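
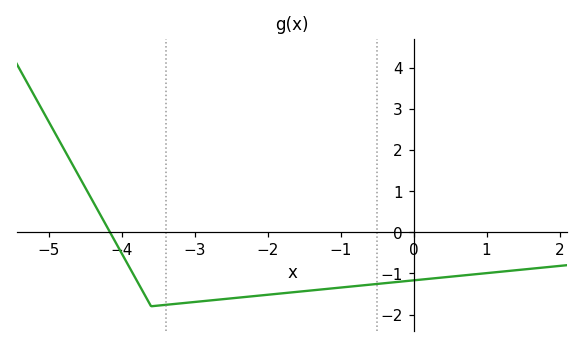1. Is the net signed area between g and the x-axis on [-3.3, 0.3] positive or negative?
negative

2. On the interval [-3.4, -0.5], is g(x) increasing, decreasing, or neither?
increasing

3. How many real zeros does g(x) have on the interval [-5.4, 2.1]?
1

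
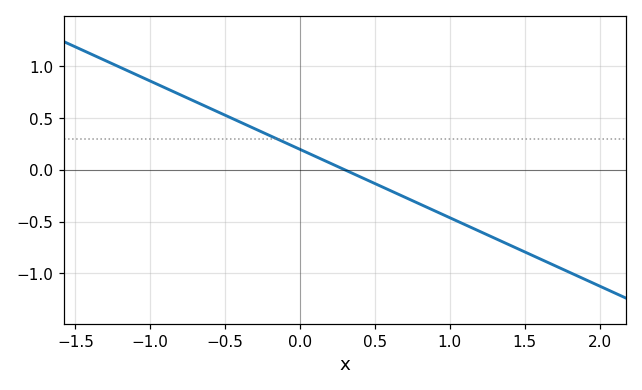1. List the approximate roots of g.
0.3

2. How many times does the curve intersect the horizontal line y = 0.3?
1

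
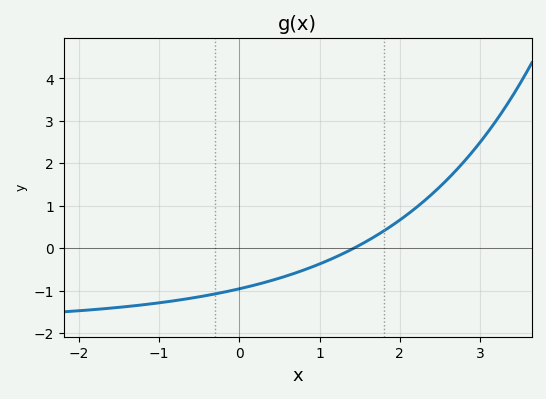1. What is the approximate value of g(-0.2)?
-1.03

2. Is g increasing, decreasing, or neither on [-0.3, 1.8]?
increasing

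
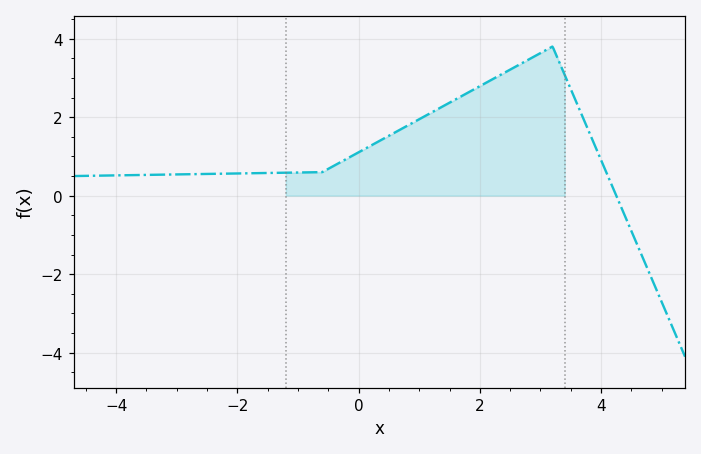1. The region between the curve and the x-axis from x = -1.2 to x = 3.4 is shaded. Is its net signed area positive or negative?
positive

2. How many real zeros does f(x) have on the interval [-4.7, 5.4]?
1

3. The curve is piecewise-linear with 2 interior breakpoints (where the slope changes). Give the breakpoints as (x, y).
(-0.6, 0.6); (3.2, 3.8)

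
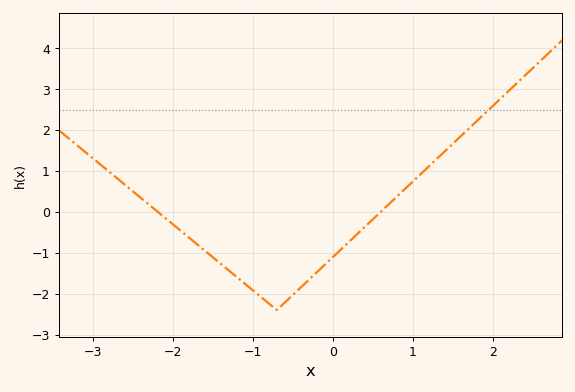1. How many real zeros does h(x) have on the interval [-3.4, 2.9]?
2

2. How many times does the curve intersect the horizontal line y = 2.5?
1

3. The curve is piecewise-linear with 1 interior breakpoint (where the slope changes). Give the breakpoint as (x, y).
(-0.7, -2.4)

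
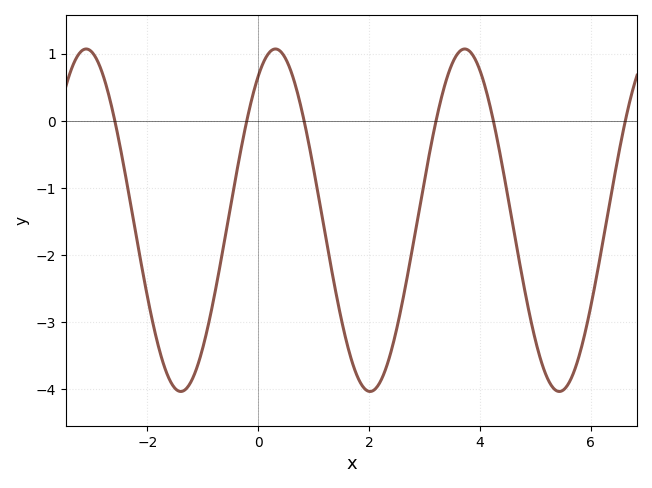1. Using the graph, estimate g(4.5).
-1.11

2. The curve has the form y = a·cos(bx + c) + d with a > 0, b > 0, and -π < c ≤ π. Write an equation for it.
y = 2.55cos(1.84x - 0.572) - 1.48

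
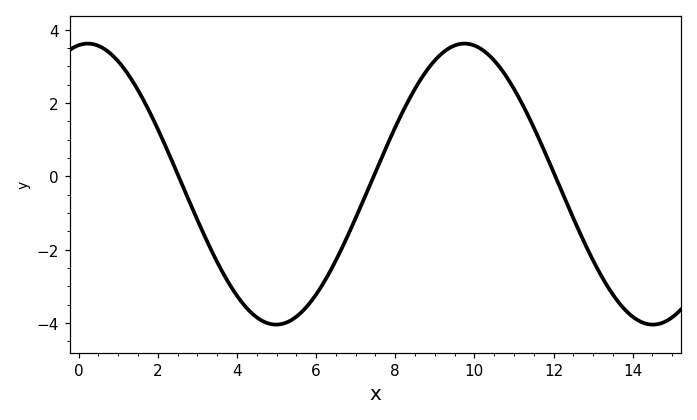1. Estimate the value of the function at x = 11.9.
0.365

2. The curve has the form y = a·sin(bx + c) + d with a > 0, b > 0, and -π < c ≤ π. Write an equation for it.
y = 3.83sin(0.66x + 1.42) - 0.21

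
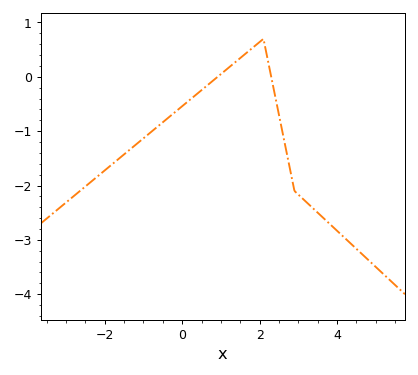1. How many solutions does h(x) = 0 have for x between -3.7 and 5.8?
2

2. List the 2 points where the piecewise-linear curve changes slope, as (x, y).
(2.1, 0.7); (2.9, -2.1)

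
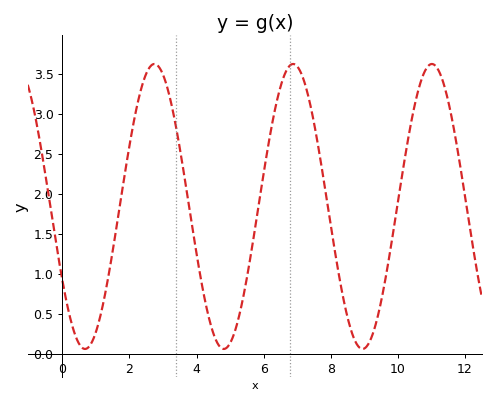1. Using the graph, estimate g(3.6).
2.32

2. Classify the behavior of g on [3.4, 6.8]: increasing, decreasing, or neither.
neither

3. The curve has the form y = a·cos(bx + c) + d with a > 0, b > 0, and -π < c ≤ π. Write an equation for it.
y = 1.78cos(1.52x + 2.11) + 1.84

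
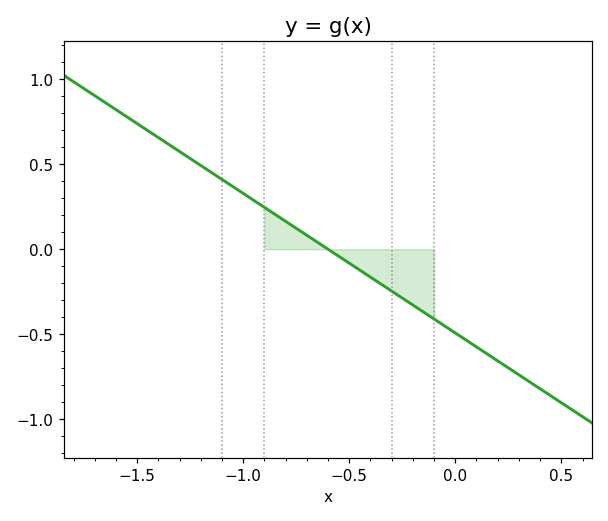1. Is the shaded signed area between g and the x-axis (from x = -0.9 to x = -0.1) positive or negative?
negative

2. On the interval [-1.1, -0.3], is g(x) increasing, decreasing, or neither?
decreasing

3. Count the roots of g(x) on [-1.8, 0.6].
1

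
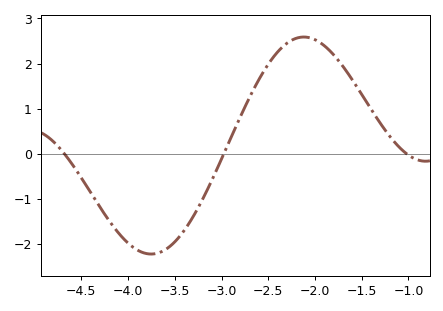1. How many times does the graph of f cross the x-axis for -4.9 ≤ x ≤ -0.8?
3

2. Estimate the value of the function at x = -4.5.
-0.531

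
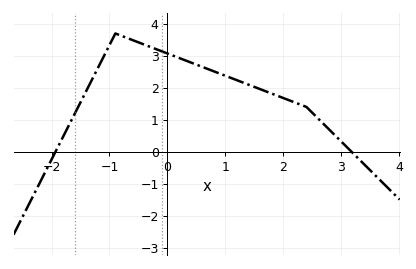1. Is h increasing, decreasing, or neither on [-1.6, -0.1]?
neither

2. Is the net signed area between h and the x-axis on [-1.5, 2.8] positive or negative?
positive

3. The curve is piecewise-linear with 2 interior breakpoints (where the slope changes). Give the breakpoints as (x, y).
(-0.9, 3.7); (2.4, 1.4)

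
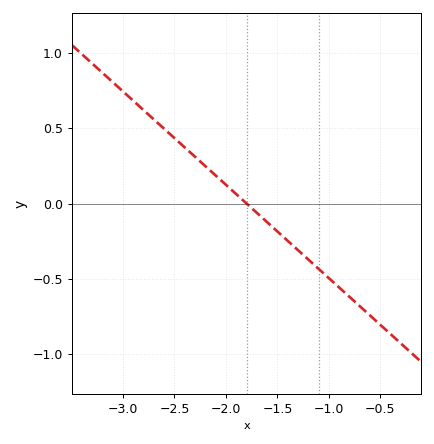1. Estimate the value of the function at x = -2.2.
0.248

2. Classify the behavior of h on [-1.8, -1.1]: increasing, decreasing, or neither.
decreasing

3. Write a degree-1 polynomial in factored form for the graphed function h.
y = -0.62(x + 1.8)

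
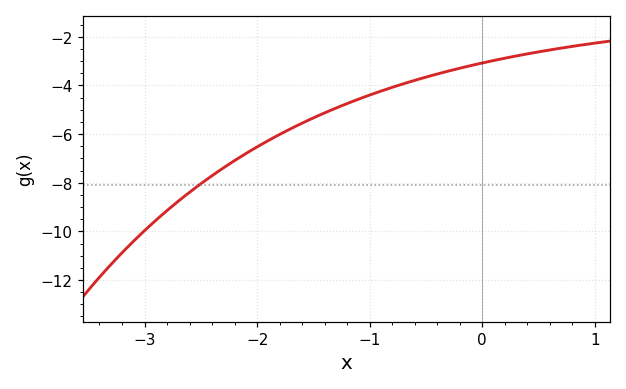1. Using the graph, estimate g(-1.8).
-6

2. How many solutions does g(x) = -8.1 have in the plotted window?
1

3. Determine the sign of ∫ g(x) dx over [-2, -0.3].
negative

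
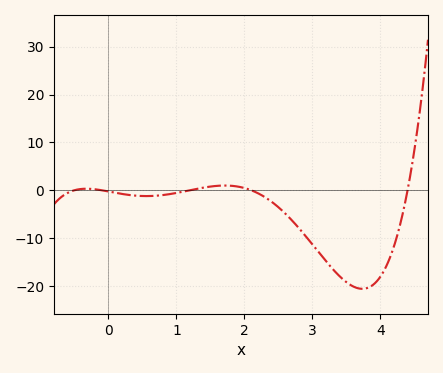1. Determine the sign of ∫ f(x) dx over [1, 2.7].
negative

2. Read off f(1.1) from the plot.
0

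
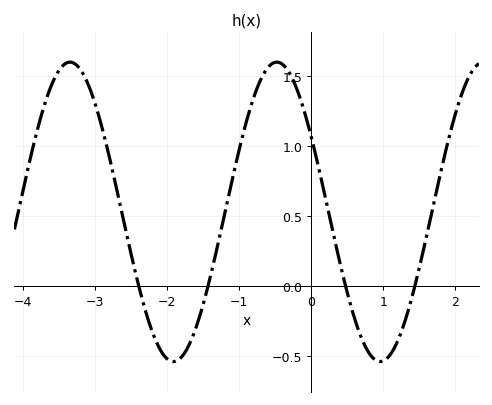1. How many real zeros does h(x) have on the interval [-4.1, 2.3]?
4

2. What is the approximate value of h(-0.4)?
1.59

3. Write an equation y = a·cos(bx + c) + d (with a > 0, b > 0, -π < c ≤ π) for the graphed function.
y = 1.07cos(2.19x + 1.04) + 0.53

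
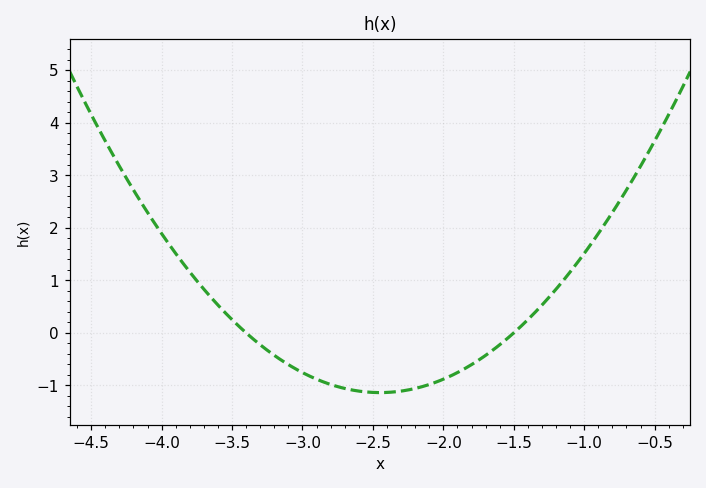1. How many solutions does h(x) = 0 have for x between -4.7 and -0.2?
2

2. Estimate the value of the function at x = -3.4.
0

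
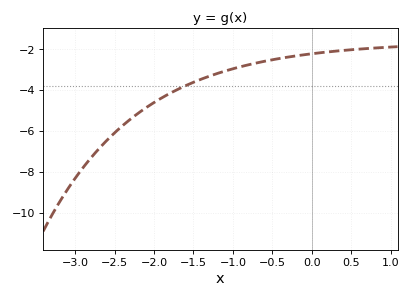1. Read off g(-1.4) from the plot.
-3.4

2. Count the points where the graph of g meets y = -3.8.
1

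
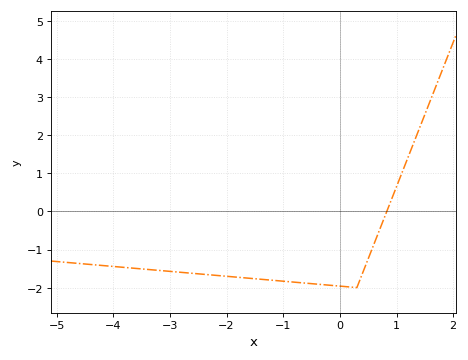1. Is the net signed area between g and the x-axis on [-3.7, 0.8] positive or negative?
negative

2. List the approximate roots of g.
0.8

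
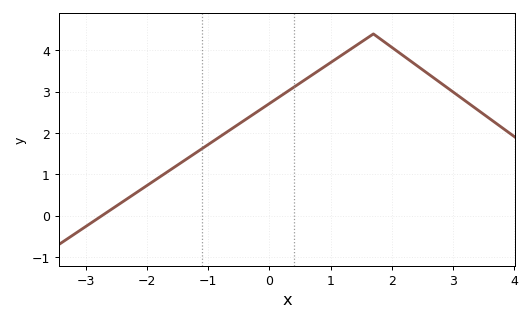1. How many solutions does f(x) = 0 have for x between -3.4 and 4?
1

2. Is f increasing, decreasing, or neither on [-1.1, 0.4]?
increasing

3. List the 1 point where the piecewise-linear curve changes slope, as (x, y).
(1.7, 4.4)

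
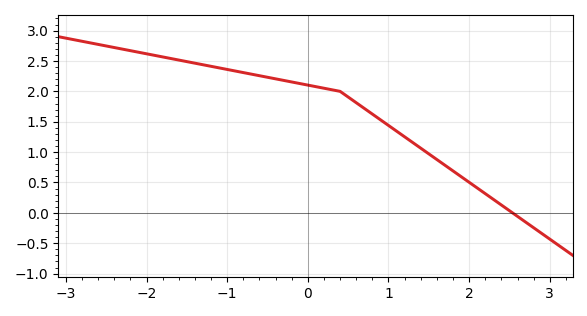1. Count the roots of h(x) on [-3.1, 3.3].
1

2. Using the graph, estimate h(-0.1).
2.13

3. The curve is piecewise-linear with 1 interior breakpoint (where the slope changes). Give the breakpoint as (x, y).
(0.4, 2)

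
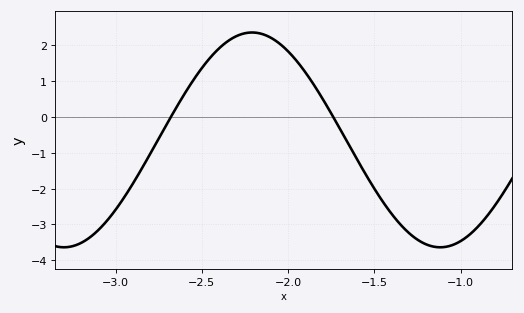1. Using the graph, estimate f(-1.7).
-0.327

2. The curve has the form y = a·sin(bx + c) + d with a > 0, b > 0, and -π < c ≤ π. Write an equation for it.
y = 3sin(2.88x + 1.65) - 0.64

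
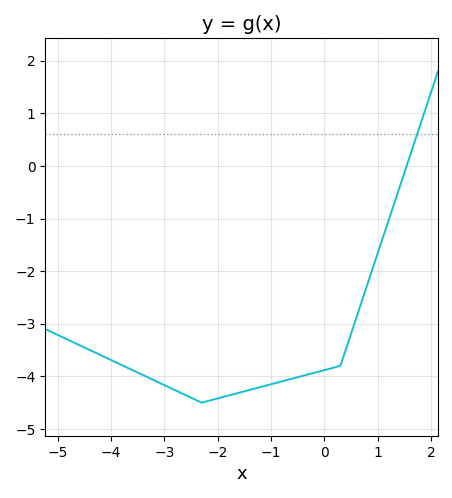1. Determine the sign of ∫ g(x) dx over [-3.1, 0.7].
negative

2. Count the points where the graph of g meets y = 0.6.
1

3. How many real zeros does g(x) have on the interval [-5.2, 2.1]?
1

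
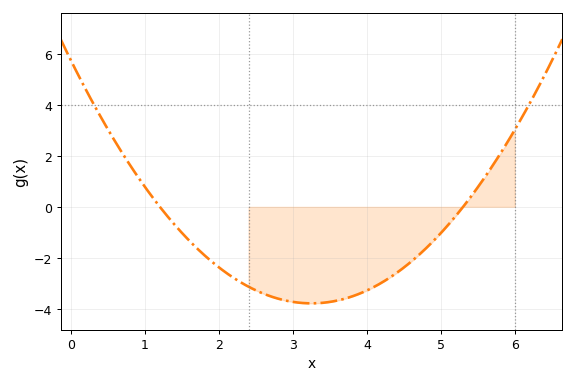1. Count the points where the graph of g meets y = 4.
2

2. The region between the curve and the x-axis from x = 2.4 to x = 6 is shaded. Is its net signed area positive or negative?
negative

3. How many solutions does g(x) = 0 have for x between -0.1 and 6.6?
2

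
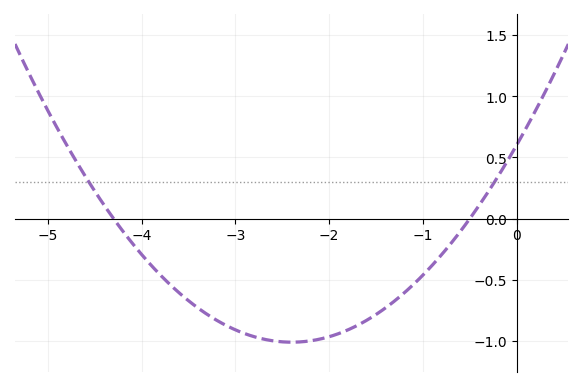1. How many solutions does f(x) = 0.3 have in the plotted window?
2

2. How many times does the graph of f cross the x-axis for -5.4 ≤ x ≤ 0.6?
2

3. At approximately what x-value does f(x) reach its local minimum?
-2.4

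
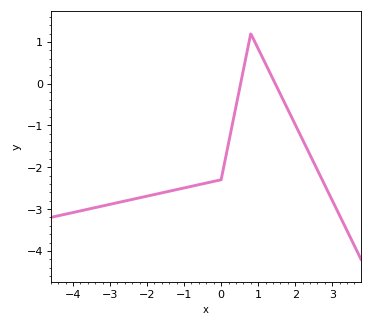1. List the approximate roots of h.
0.6, 1.4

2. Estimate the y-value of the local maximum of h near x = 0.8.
1.2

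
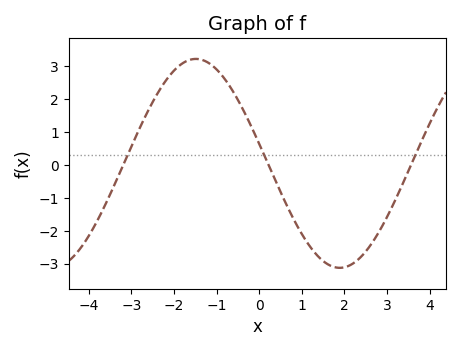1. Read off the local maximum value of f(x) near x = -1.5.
3.2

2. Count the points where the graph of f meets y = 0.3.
3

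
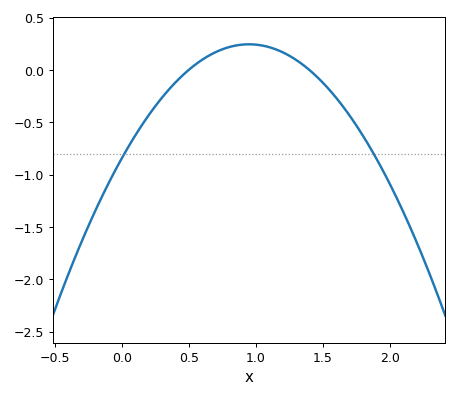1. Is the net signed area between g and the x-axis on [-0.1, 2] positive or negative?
negative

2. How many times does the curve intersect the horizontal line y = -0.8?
2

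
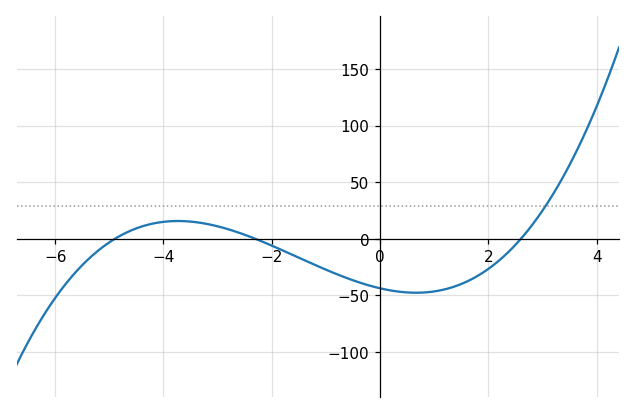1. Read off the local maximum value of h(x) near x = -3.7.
15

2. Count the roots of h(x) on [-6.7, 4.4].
3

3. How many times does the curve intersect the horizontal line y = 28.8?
1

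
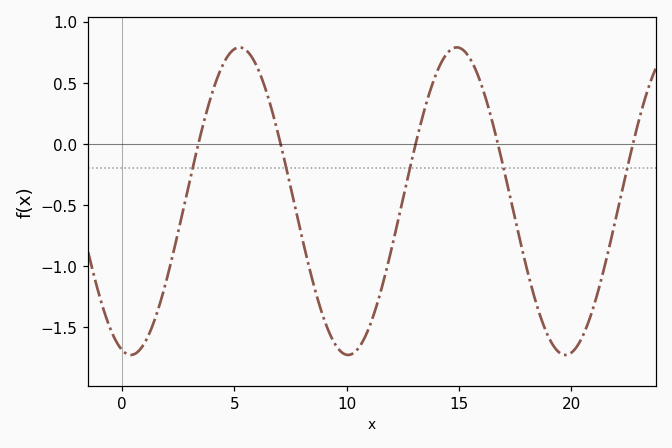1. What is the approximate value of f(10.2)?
-1.75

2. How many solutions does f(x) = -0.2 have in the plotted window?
5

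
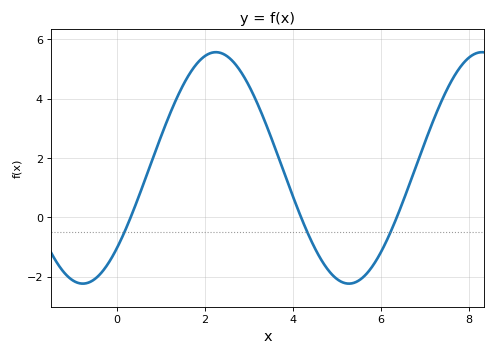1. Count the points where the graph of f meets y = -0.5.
3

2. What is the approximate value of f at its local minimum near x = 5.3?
-2.23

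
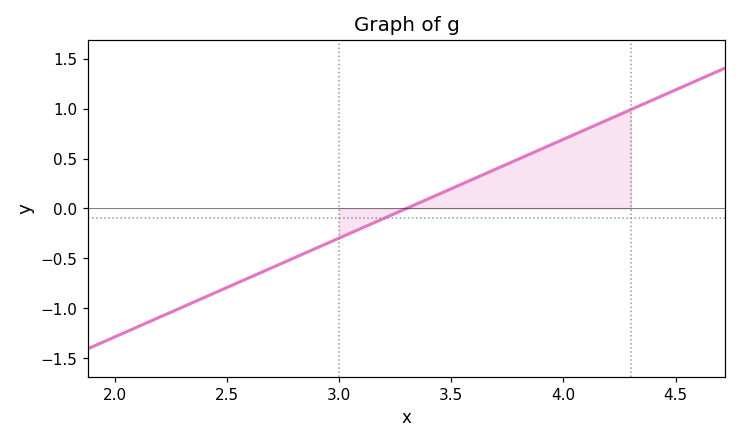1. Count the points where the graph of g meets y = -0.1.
1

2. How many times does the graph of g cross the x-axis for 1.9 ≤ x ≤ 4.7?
1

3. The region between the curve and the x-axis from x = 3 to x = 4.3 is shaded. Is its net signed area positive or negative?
positive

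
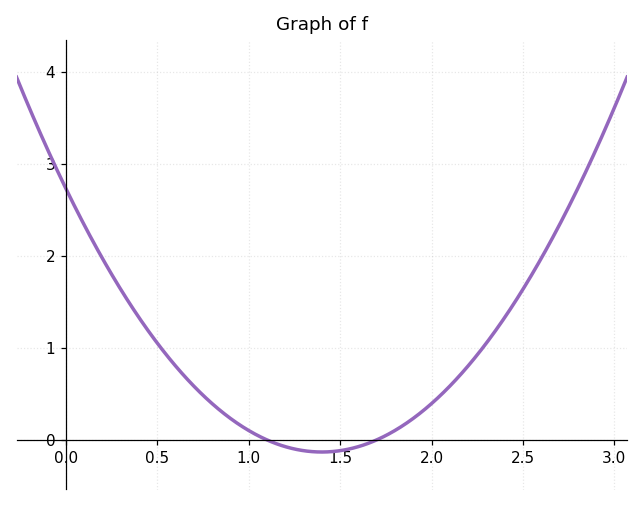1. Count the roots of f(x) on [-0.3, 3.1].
2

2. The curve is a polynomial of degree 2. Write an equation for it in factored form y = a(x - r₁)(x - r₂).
y = 1.46(x - 1.1)(x - 1.7)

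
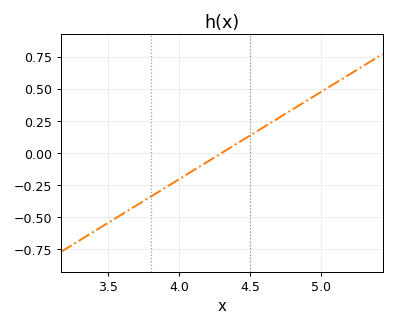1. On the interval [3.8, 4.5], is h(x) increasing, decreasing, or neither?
increasing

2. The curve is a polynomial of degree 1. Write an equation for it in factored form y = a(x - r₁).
y = 0.68(x - 4.3)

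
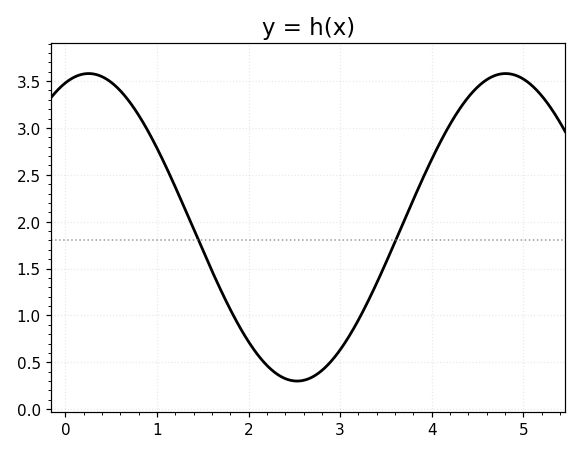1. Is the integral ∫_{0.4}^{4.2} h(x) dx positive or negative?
positive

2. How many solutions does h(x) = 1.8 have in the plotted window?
2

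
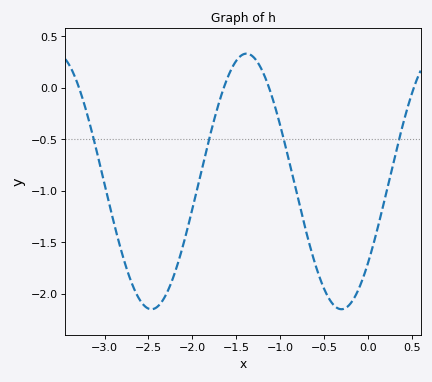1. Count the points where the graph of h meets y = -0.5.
4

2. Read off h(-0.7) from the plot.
-1.4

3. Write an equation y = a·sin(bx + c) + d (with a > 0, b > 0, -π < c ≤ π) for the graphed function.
y = 1.24sin(2.9x - 0.7) - 0.91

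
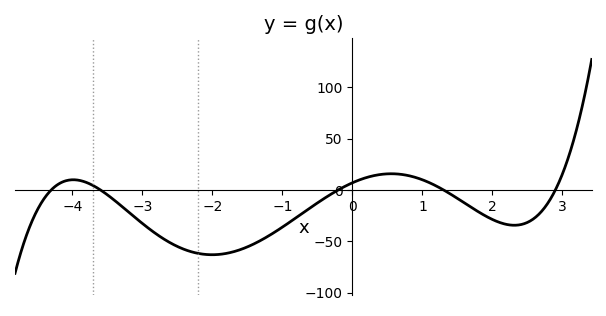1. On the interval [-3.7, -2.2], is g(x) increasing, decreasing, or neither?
decreasing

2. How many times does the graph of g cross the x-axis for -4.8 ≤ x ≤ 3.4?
5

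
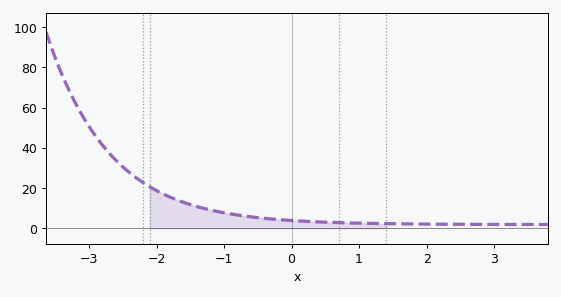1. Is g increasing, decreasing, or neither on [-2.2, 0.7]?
decreasing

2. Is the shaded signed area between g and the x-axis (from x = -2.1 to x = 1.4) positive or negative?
positive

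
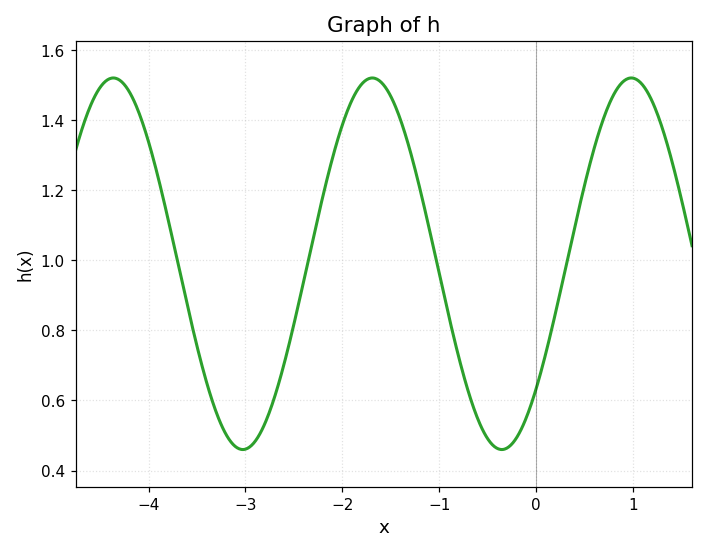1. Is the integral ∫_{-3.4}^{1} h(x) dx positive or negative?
positive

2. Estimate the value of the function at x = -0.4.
0.463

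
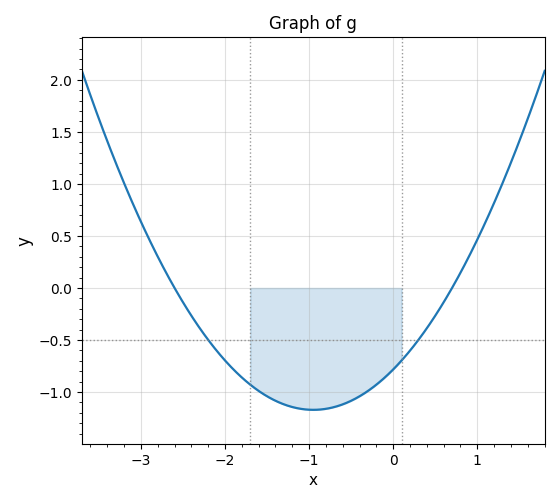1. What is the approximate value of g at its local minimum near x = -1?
-1.17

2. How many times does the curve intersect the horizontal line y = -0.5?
2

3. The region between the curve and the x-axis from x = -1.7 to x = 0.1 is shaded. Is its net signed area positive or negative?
negative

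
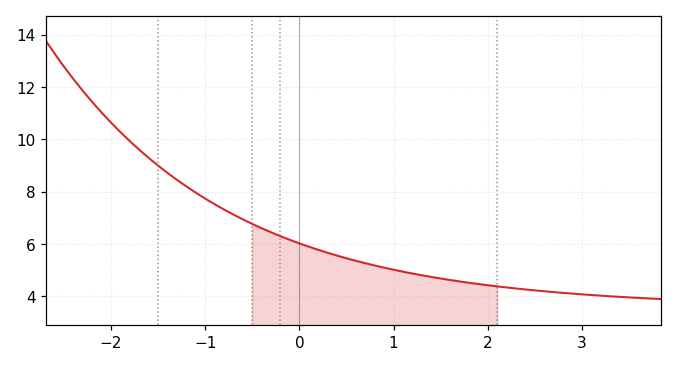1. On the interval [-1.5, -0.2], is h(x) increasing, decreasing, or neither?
decreasing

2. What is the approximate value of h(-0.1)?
6.16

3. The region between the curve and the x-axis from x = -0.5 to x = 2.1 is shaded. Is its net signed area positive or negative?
positive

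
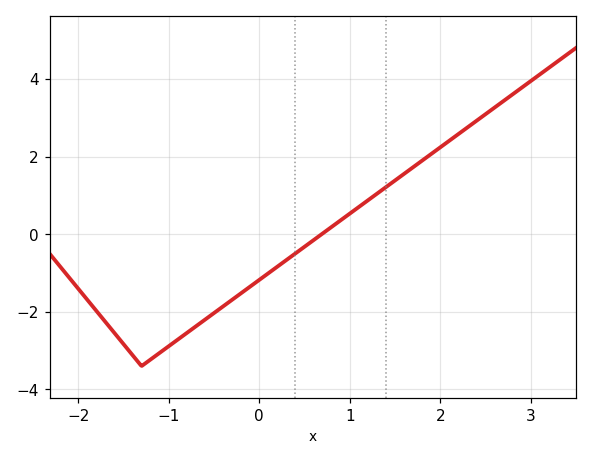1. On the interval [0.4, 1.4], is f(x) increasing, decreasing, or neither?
increasing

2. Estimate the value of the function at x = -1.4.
-3.2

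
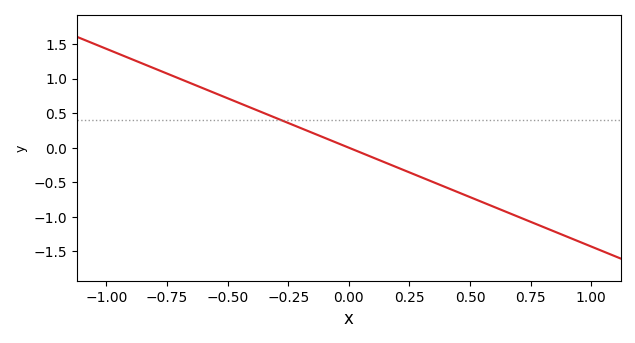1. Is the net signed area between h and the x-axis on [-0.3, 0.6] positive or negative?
negative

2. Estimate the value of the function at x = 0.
0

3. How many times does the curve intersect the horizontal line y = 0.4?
1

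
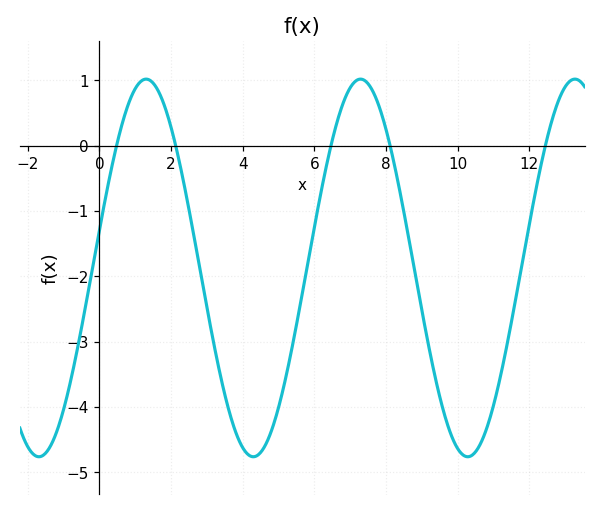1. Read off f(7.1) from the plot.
0.963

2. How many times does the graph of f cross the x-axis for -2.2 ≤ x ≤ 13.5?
5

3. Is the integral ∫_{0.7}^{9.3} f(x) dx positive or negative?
negative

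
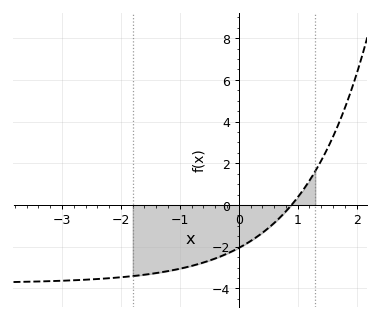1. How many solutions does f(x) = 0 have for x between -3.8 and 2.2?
1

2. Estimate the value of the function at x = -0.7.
-2.8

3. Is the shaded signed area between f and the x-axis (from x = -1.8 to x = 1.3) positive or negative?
negative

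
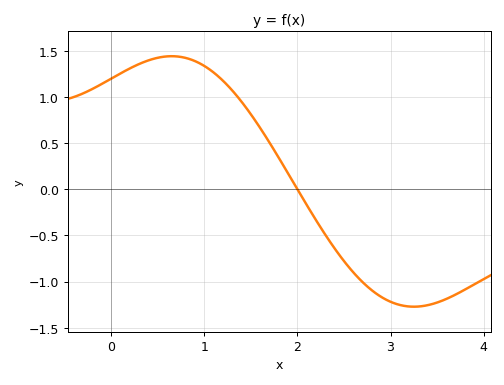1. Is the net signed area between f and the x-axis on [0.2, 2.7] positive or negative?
positive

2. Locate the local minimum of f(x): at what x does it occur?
3.25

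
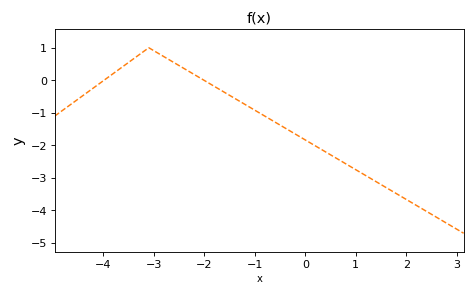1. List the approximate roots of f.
-4, -2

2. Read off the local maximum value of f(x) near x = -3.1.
1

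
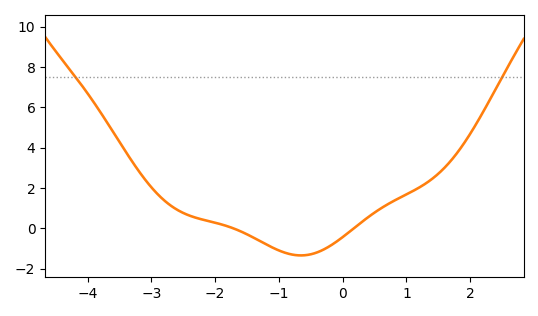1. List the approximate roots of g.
-1.71, 0.176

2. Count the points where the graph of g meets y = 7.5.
2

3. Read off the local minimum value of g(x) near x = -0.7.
-1.34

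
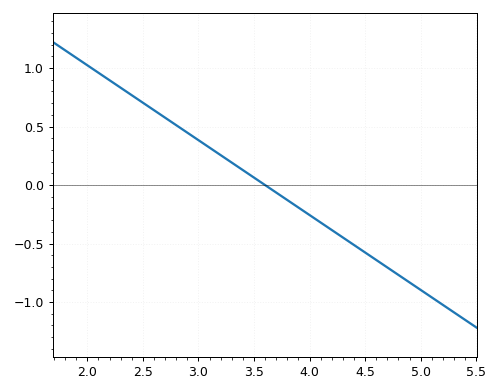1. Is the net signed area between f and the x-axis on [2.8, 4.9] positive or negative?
negative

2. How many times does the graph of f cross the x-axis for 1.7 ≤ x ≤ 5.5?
1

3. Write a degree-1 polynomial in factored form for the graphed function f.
y = -0.64(x - 3.6)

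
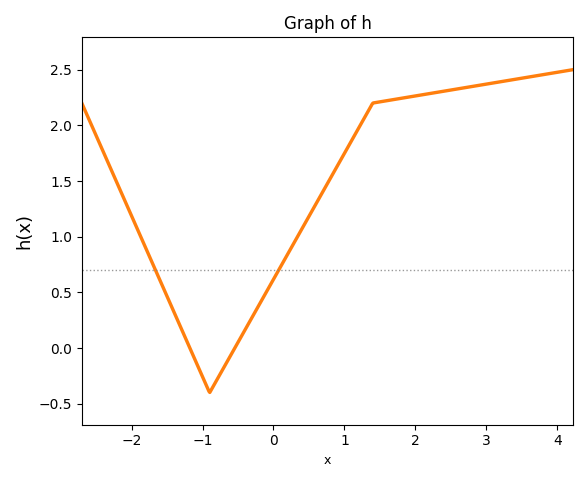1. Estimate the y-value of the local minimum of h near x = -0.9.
-0.4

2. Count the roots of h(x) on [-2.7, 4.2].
2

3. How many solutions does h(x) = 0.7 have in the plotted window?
2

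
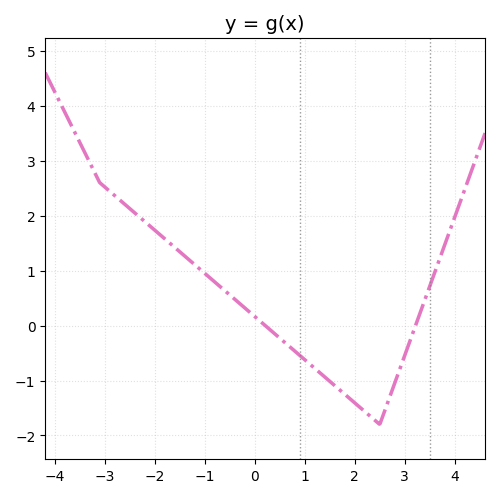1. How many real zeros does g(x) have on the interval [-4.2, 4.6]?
2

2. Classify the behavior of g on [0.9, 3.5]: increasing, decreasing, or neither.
neither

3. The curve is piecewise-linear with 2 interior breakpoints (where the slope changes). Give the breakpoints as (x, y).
(-3.1, 2.6); (2.5, -1.8)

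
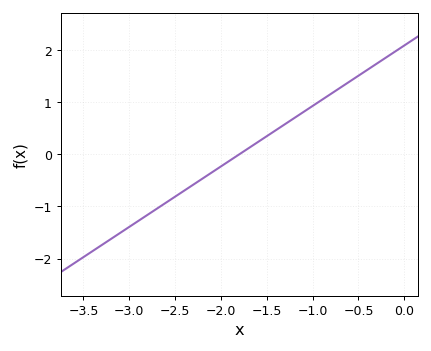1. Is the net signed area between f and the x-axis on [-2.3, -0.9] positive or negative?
positive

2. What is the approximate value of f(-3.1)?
-1.5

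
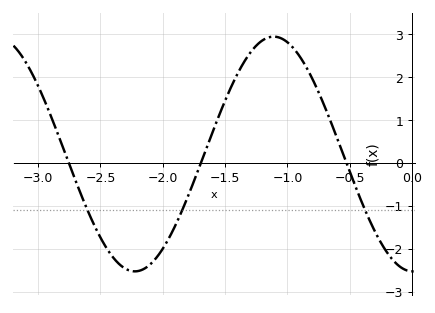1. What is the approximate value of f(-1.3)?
2.57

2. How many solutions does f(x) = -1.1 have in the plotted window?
3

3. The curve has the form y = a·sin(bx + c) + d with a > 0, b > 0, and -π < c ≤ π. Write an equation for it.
y = 2.74sin(2.82x - 1.58) + 0.21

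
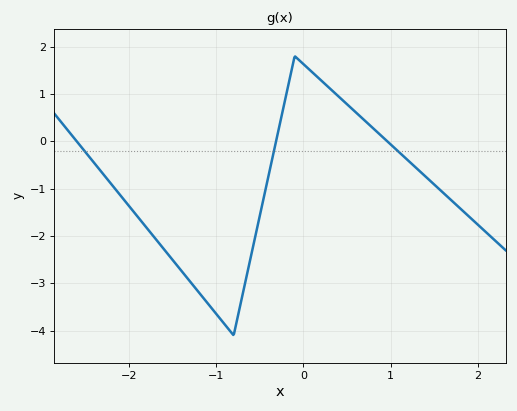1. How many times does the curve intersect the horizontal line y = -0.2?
3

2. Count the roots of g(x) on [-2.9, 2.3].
3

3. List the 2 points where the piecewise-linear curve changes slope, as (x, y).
(-0.8, -4.1); (-0.1, 1.8)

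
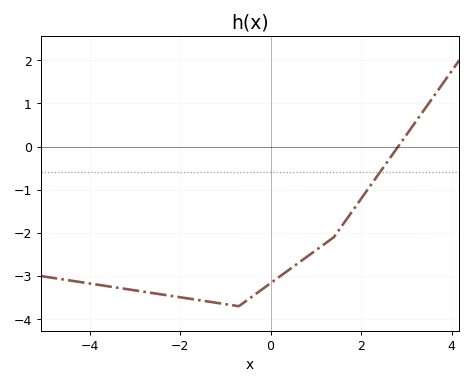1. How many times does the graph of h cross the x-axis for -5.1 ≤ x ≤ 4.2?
1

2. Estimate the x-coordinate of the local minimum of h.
-0.7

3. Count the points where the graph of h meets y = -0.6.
1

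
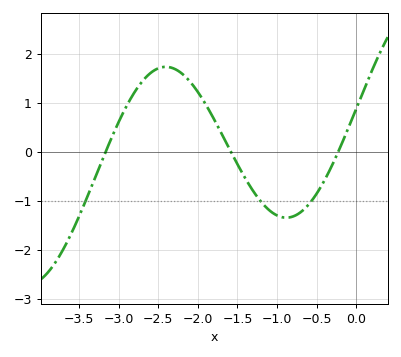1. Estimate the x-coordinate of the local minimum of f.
-0.9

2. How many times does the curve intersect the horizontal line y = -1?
3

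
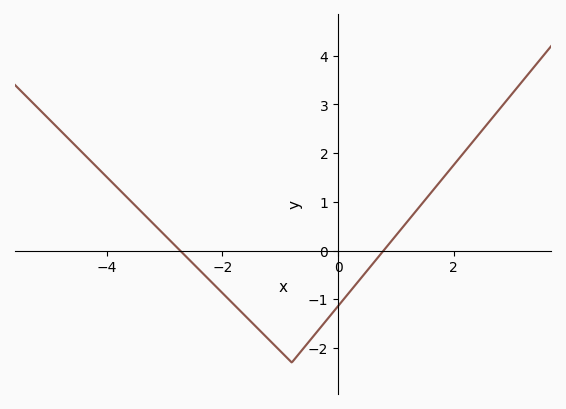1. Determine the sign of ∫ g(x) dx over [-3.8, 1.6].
negative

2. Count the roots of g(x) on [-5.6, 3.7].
2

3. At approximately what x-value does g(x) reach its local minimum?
-0.802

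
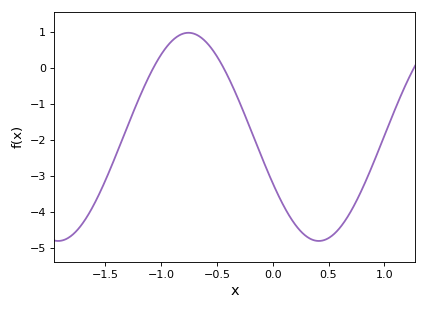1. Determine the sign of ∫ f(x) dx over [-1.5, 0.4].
negative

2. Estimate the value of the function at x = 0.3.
-4.67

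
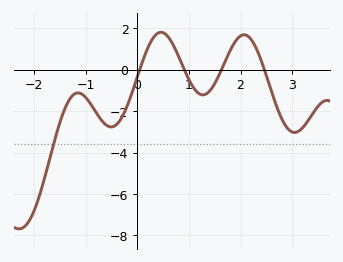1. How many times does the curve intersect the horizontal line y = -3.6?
1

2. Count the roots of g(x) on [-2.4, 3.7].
4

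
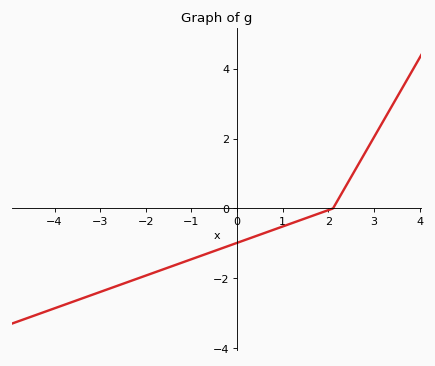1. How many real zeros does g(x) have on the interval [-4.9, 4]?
1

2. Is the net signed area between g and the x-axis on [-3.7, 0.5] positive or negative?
negative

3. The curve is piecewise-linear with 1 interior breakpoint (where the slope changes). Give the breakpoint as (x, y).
(2.1, 0)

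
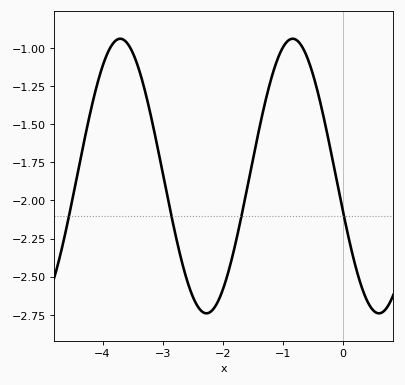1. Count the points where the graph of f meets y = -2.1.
4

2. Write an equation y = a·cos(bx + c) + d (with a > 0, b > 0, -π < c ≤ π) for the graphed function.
y = 0.9cos(2.19x + 1.83) - 1.84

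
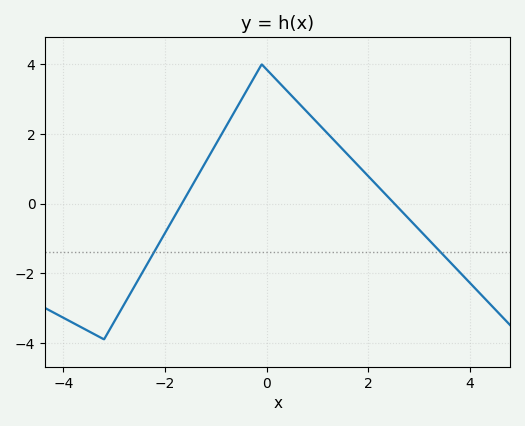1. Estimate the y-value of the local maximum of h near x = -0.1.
4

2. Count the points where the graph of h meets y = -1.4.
2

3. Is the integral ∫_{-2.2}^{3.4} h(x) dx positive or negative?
positive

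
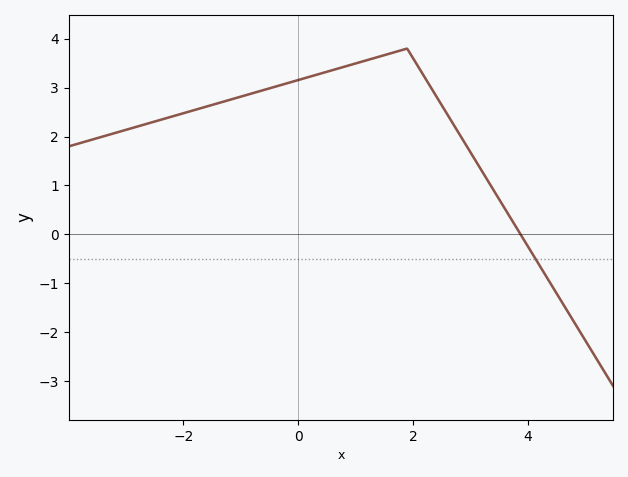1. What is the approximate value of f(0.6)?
3.36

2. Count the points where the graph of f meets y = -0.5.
1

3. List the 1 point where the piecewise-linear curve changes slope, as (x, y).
(1.9, 3.8)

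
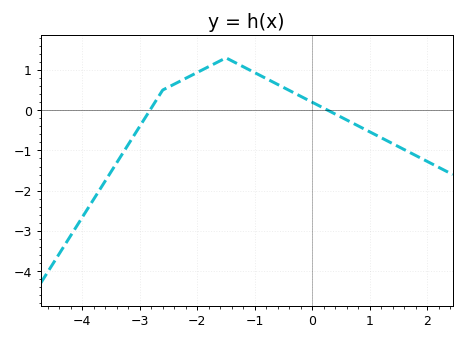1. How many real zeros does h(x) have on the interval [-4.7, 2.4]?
2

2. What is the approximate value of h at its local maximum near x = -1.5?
1.3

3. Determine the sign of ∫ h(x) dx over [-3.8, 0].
positive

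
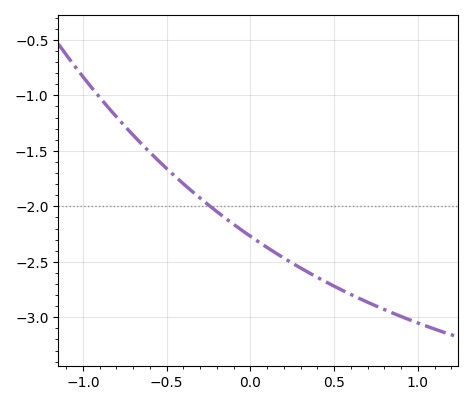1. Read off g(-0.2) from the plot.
-2.05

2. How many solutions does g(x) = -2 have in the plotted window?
1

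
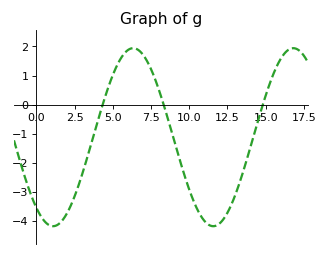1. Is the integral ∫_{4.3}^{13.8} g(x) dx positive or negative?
negative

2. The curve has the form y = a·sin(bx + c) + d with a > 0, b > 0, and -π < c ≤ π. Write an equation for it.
y = 3.06sin(0.6x - 2.23) - 1.12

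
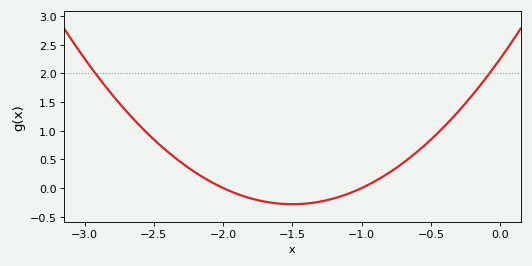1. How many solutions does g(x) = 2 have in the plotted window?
2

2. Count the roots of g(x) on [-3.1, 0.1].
2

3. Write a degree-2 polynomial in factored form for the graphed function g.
y = 1.13(x + 2)(x + 1)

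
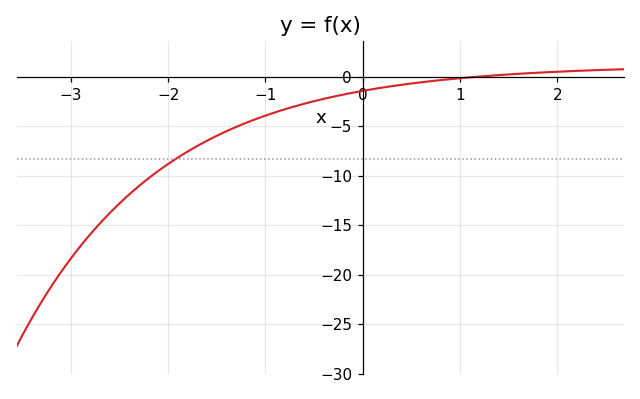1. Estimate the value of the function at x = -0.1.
-1.5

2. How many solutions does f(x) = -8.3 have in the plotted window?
1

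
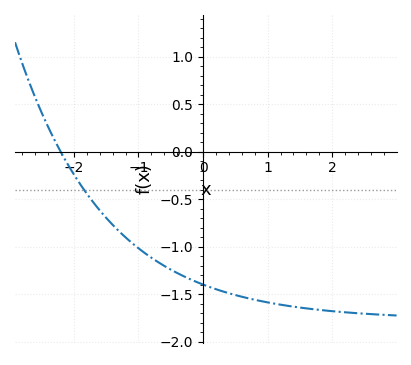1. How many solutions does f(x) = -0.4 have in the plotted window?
1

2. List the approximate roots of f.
-2.2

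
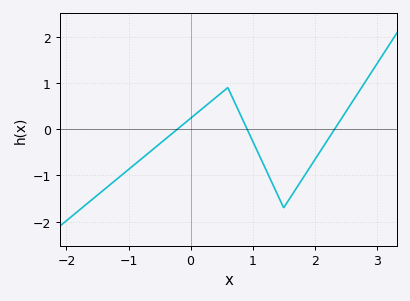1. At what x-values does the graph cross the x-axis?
-0.2, 0.9, 2.3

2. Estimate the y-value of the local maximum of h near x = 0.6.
0.9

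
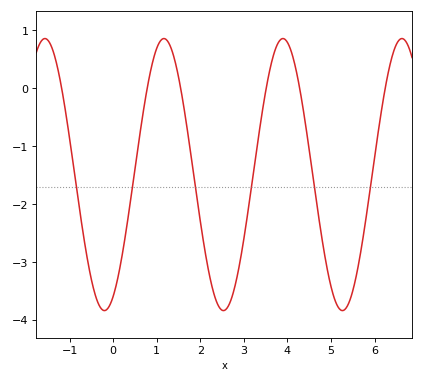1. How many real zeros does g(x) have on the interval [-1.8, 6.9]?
6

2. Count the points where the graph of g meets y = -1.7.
6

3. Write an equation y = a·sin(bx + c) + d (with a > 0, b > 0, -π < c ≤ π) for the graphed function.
y = 2.35sin(2.3x - 1.1) - 1.49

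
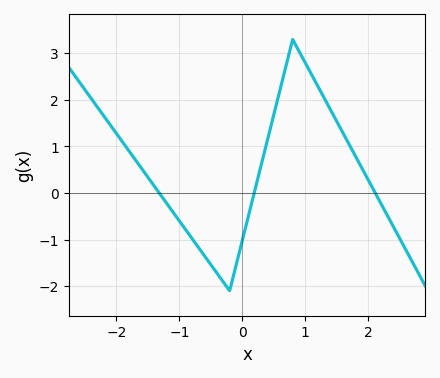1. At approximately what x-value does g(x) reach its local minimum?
-0.201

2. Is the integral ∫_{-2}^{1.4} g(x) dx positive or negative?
positive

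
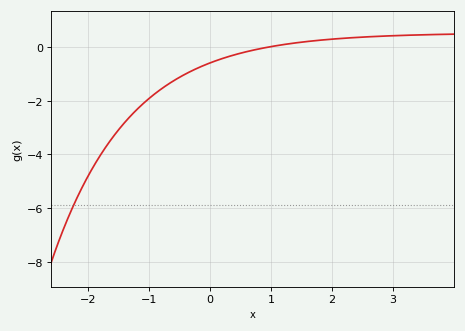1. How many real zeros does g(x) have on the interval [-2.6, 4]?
1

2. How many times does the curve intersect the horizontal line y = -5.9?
1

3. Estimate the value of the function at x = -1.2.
-2.4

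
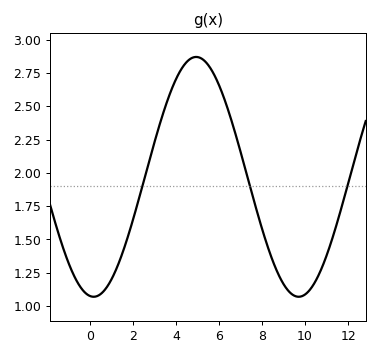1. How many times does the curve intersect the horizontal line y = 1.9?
3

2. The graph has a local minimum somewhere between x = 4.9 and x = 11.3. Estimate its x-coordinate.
9.7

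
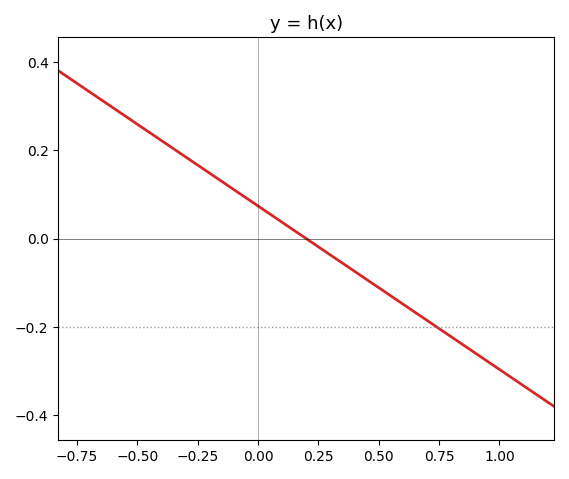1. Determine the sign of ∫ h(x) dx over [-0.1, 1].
negative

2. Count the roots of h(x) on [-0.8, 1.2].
1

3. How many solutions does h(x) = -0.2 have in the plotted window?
1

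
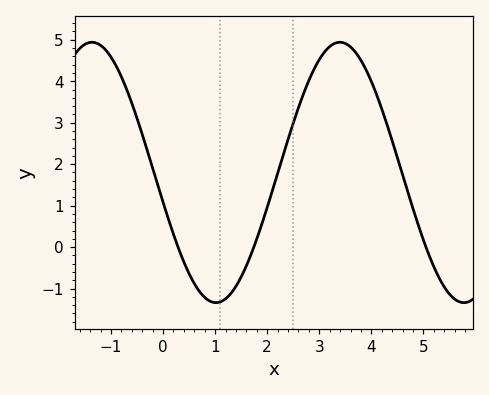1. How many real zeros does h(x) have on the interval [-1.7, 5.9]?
3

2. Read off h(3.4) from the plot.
4.9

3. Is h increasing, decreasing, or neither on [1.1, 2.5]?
increasing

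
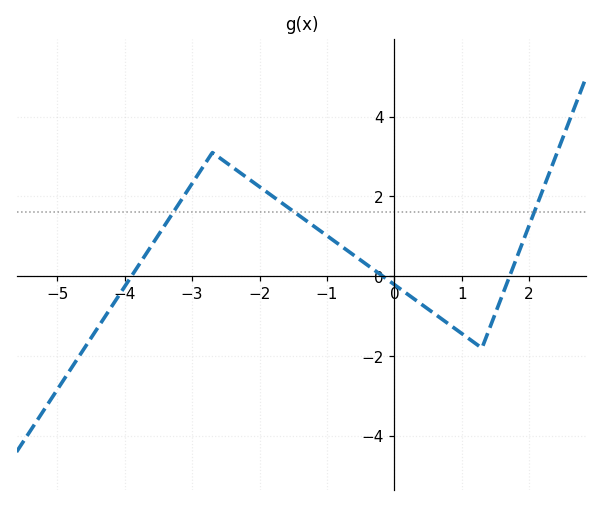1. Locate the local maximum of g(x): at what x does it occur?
-2.7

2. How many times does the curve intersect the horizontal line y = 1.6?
3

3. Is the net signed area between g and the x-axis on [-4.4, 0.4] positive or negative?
positive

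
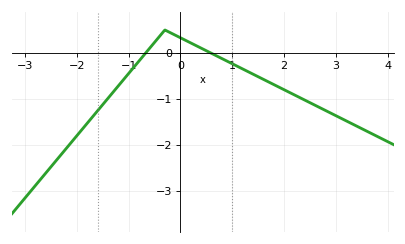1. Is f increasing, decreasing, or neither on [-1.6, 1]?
neither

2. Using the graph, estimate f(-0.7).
-0.042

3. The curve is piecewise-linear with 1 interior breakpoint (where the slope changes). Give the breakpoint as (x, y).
(-0.3, 0.5)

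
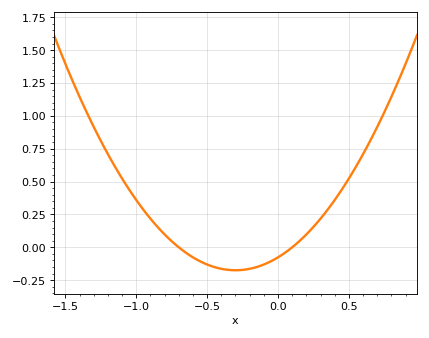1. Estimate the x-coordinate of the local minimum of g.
-0.3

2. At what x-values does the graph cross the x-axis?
-0.7, 0.1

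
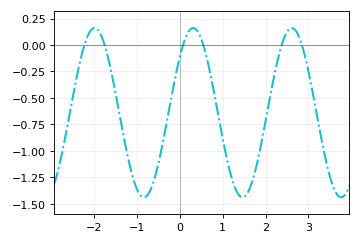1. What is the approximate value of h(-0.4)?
-0.92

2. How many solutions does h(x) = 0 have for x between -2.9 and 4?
6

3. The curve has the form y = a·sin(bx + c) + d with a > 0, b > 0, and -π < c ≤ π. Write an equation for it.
y = 0.8sin(2.7x + 0.72) - 0.64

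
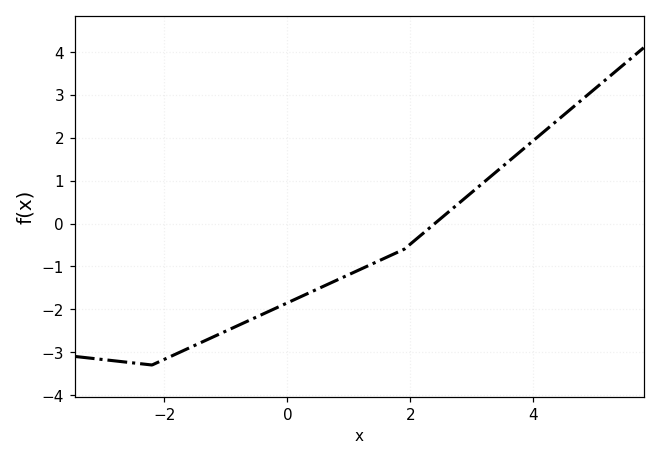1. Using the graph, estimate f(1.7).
-0.732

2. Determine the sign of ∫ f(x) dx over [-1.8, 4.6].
negative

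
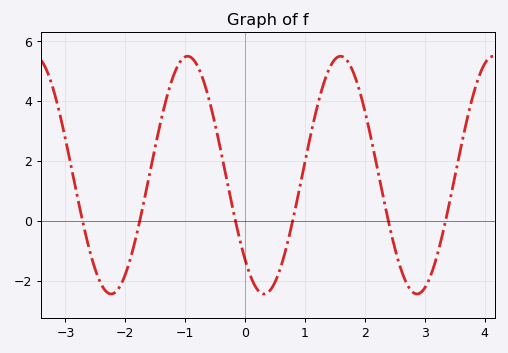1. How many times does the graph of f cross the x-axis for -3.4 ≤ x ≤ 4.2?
6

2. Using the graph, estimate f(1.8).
4.99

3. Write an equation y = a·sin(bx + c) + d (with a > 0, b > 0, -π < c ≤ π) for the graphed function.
y = 3.97sin(2.46x - 2.35) + 1.52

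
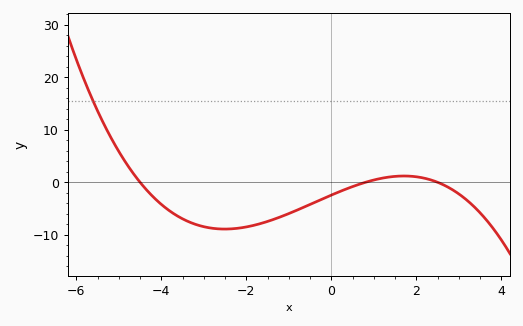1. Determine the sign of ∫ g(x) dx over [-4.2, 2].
negative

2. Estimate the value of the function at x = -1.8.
-8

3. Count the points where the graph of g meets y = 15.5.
1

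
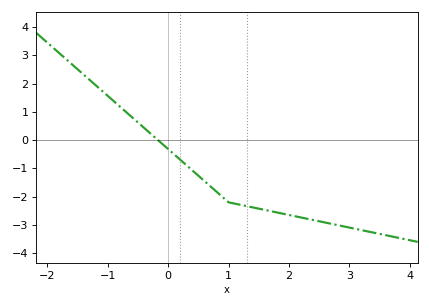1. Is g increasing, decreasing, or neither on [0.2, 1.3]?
decreasing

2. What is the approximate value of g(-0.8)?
1.2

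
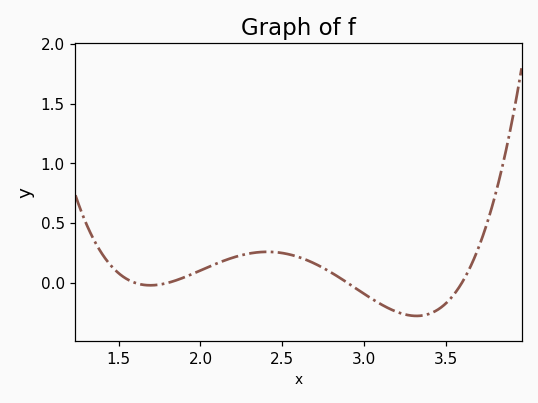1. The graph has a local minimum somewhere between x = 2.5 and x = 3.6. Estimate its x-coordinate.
3.3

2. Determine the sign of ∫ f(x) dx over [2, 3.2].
positive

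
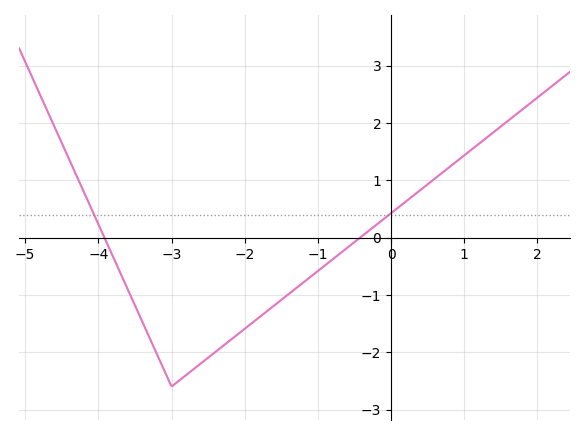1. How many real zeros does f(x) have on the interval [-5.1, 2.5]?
2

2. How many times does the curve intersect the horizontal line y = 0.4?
2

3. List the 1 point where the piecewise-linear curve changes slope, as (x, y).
(-3, -2.6)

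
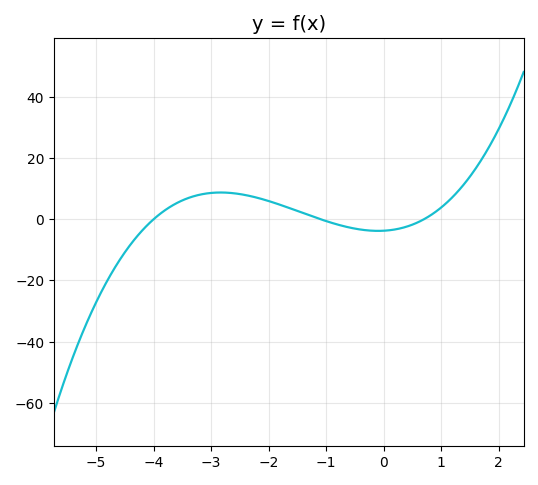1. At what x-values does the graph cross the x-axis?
-4, -1.1, 0.7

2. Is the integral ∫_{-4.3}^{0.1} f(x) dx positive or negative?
positive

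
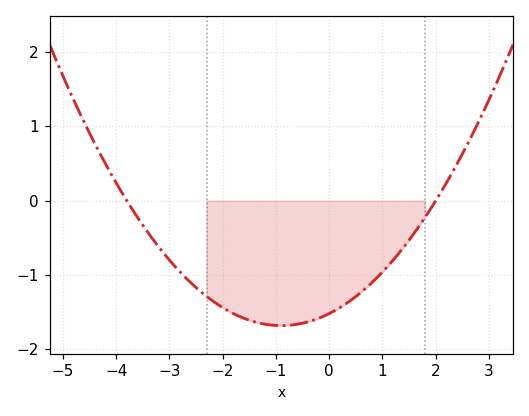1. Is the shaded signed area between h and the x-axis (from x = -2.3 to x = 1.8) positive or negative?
negative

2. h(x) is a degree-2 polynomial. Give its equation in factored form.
y = 0.2(x + 3.8)(x - 2)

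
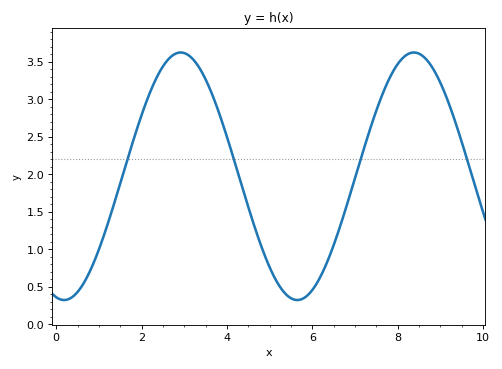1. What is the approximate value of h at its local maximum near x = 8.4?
3.6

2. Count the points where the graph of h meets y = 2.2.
4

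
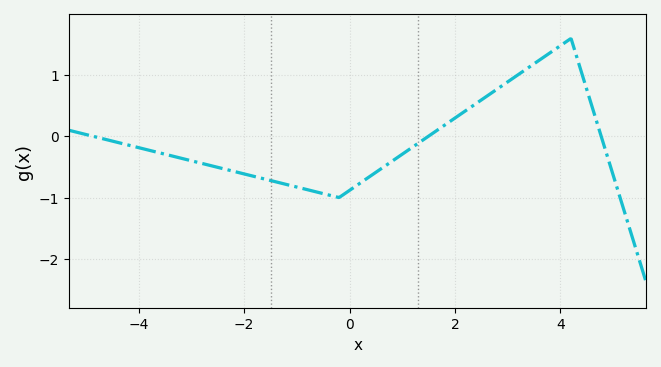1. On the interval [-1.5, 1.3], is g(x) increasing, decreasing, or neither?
neither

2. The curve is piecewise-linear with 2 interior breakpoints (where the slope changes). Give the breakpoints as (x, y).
(-0.2, -1); (4.2, 1.6)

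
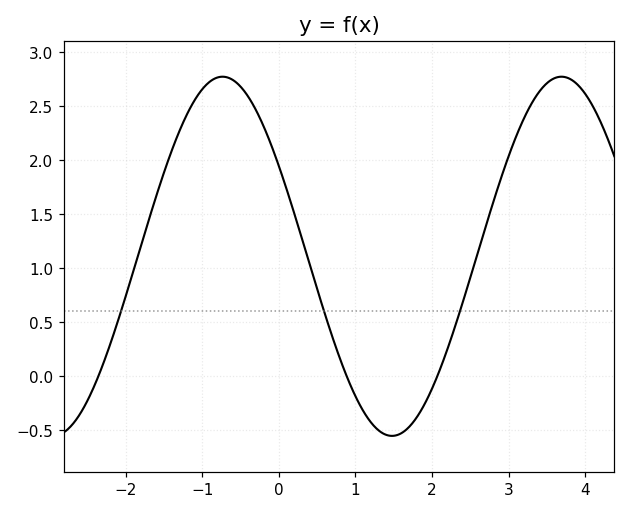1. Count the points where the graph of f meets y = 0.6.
3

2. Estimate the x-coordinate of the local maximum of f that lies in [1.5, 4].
3.7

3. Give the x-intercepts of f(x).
-2.4, 0.9, 2.1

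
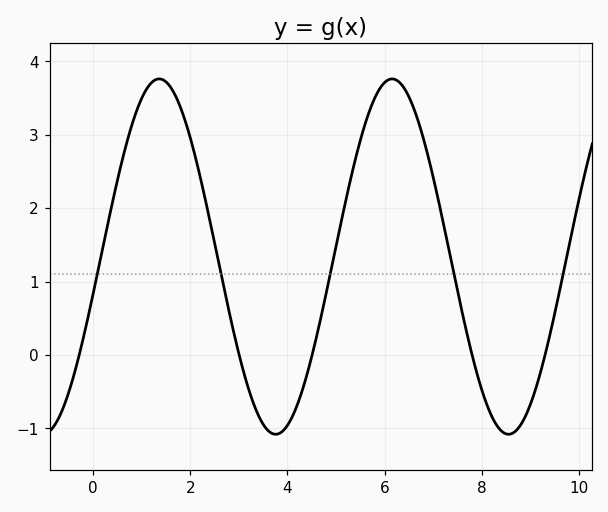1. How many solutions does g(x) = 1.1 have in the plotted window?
5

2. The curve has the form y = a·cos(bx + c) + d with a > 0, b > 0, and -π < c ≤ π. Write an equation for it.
y = 2.42cos(1.3x - 1.8) + 1.34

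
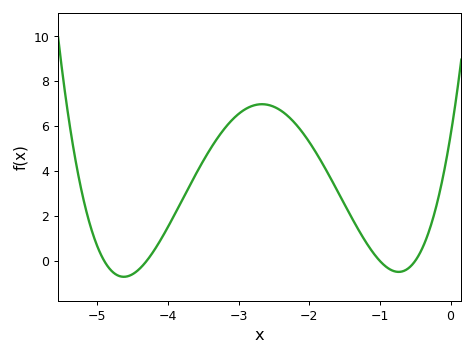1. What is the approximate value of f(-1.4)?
2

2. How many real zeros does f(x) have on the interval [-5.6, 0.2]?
4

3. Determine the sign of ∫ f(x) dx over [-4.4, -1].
positive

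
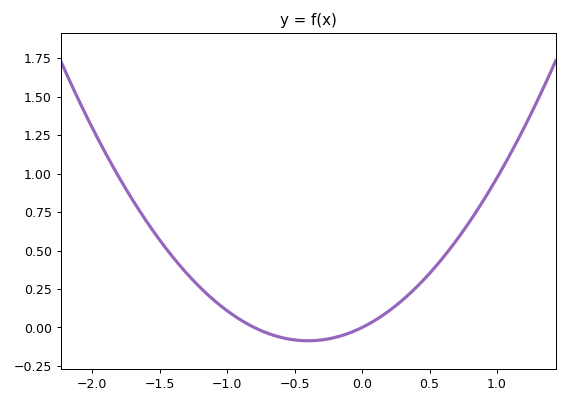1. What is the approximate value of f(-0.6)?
-0.065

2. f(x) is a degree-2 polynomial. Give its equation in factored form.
y = 0.54(x + 0.8)(x - 0)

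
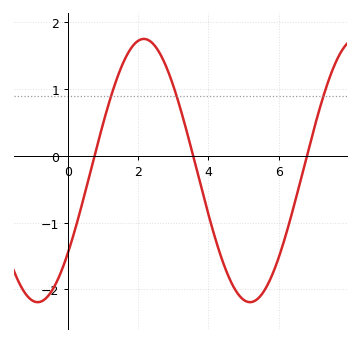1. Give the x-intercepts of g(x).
0.8, 3.6, 6.8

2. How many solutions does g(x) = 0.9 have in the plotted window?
3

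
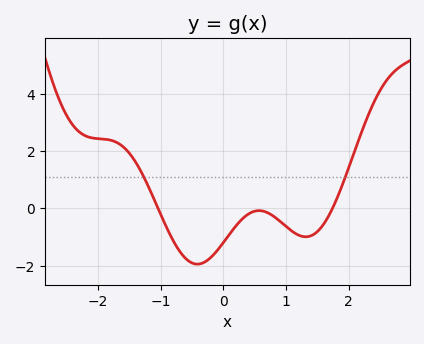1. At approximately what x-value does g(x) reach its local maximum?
0.569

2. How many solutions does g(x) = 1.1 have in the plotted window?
2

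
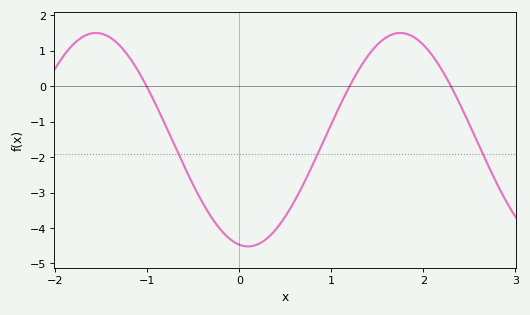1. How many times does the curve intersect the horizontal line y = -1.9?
3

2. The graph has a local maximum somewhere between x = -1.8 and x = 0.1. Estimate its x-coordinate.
-1.56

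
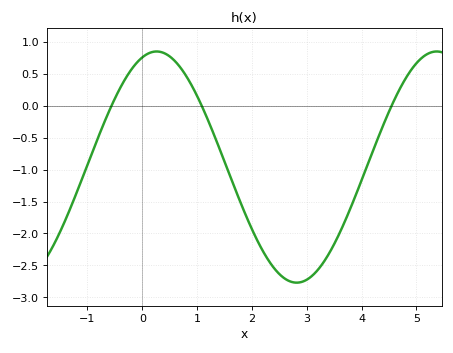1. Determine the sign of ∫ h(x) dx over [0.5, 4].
negative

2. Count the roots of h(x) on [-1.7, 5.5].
3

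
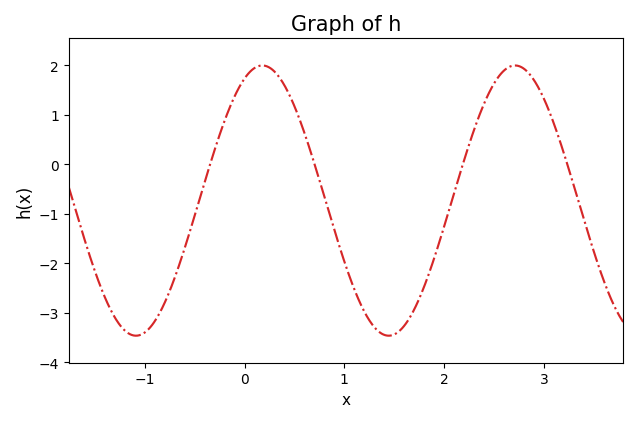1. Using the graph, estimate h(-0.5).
-1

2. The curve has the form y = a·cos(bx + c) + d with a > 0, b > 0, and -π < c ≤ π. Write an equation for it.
y = 2.73cos(2.5x - 0.44) - 0.73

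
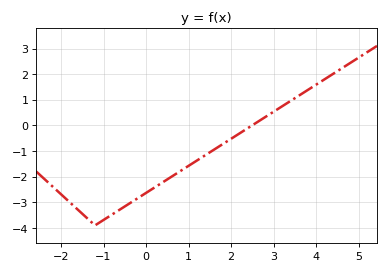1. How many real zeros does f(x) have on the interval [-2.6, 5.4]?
1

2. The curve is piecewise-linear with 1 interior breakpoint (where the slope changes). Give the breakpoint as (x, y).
(-1.2, -3.9)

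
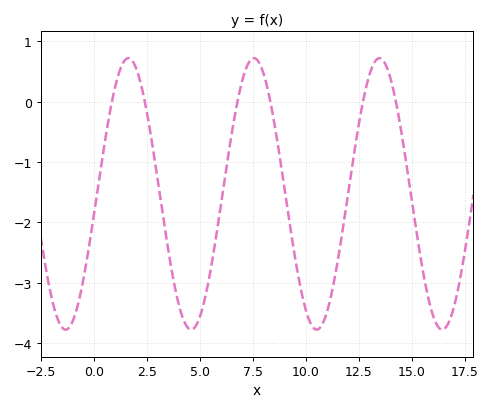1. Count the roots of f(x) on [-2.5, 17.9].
6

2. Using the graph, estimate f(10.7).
-3.74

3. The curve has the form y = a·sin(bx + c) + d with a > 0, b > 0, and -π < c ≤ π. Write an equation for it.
y = 2.25sin(1.06x - 0.15) - 1.53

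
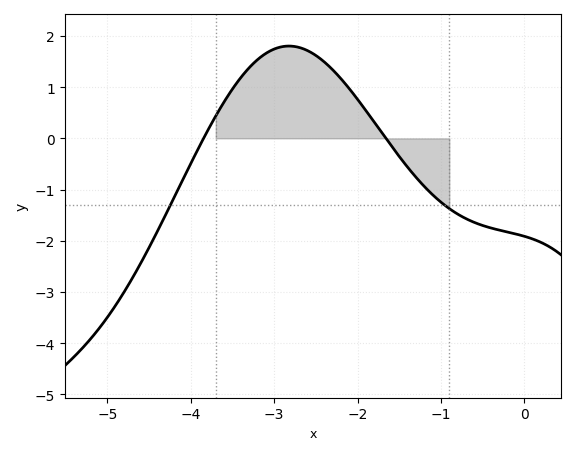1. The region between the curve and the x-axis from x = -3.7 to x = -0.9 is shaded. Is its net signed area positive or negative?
positive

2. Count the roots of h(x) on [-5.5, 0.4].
2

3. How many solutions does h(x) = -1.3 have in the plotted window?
2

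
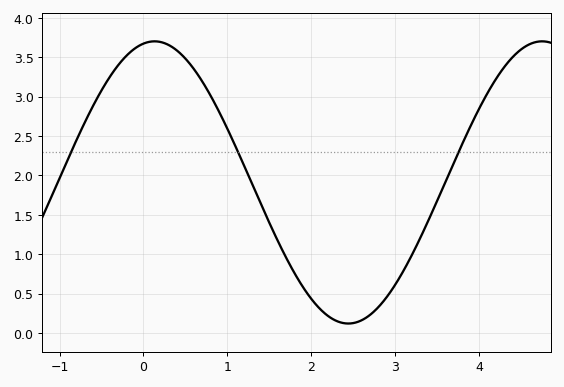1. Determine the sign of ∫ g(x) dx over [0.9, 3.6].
positive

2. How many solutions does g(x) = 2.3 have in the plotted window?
3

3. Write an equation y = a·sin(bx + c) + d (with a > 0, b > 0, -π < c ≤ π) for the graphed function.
y = 1.79sin(1.4x + 1.4) + 1.91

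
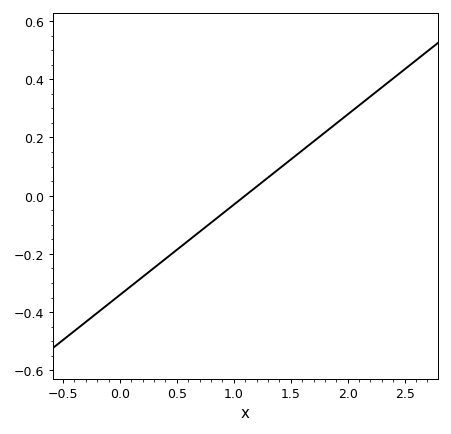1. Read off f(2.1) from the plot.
0.32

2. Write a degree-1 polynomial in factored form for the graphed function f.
y = 0.31(x - 1.1)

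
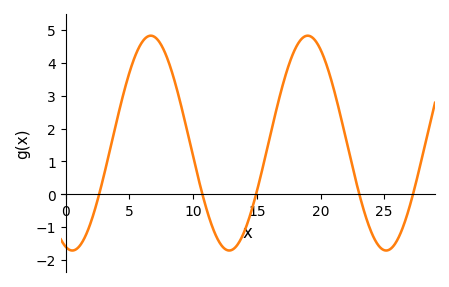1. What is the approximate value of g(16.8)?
2.99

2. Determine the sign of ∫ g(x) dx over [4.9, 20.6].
positive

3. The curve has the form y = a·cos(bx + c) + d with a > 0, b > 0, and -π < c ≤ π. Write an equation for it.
y = 3.27cos(0.51x + 2.88) + 1.56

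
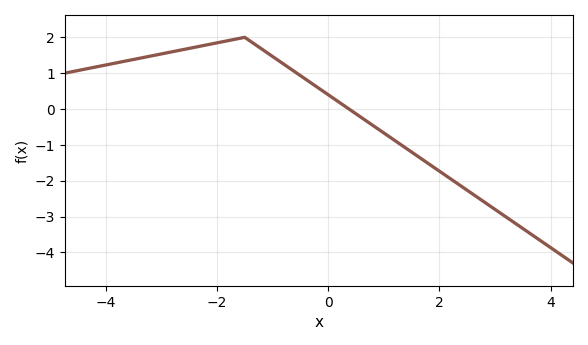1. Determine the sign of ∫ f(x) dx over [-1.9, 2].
positive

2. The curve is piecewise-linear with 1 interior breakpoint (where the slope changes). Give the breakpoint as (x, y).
(-1.5, 2)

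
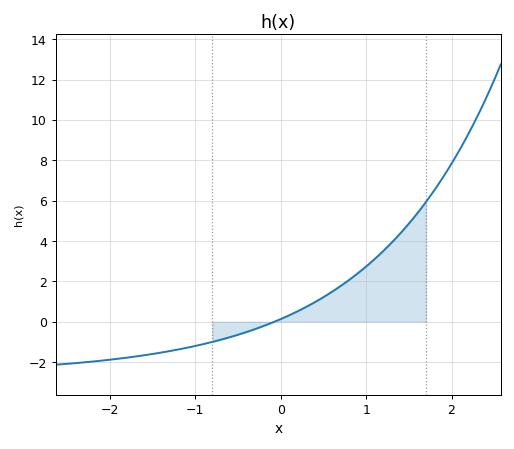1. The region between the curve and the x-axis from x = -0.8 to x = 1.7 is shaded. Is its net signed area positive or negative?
positive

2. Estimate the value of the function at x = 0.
0.13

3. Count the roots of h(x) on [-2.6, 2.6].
1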